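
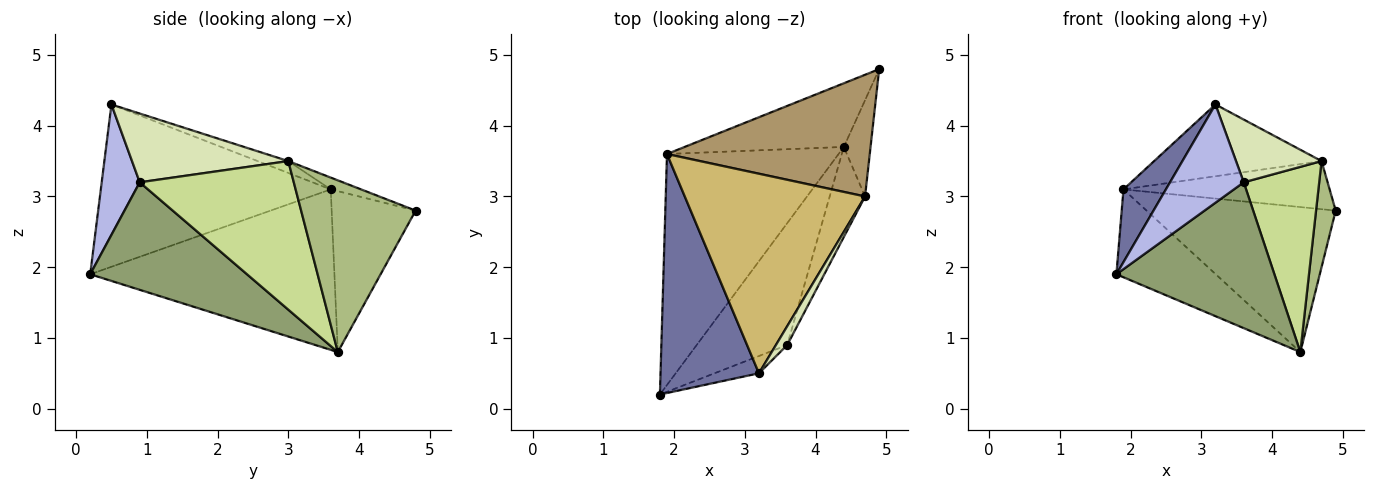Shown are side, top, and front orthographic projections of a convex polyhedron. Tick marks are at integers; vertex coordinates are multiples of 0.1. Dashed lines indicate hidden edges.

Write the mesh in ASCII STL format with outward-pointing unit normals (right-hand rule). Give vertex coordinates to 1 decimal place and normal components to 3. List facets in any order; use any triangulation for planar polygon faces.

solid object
 facet normal -0.845 -0.156 0.512
  outer loop
   vertex 1.9 3.6 3.1
   vertex 1.8 0.2 1.9
   vertex 3.2 0.5 4.3
  endloop
 endfacet
 facet normal -0.658 0.268 -0.704
  outer loop
   vertex 1.9 3.6 3.1
   vertex 4.4 3.7 0.8
   vertex 1.8 0.2 1.9
  endloop
 endfacet
 facet normal -0.377 0.848 -0.372
  outer loop
   vertex 1.9 3.6 3.1
   vertex 4.9 4.8 2.8
   vertex 4.4 3.7 0.8
  endloop
 endfacet
 facet normal 0.453 -0.878 -0.155
  outer loop
   vertex 3.6 0.9 3.2
   vertex 3.2 0.5 4.3
   vertex 1.8 0.2 1.9
  endloop
 endfacet
 facet normal 0.606 -0.610 -0.510
  outer loop
   vertex 3.6 0.9 3.2
   vertex 1.8 0.2 1.9
   vertex 4.4 3.7 0.8
  endloop
 endfacet
 facet normal 0.974 -0.167 -0.152
  outer loop
   vertex 4.7 3.0 3.5
   vertex 4.4 3.7 0.8
   vertex 4.9 4.8 2.8
  endloop
 endfacet
 facet normal 0.878 -0.430 -0.209
  outer loop
   vertex 4.7 3.0 3.5
   vertex 3.6 0.9 3.2
   vertex 4.4 3.7 0.8
  endloop
 endfacet
 facet normal 0.868 -0.475 0.143
  outer loop
   vertex 4.7 3.0 3.5
   vertex 3.2 0.5 4.3
   vertex 3.6 0.9 3.2
  endloop
 endfacet
 facet normal -0.054 0.367 0.929
  outer loop
   vertex 4.7 3.0 3.5
   vertex 4.9 4.8 2.8
   vertex 1.9 3.6 3.1
  endloop
 endfacet
 facet normal -0.062 0.338 0.939
  outer loop
   vertex 4.7 3.0 3.5
   vertex 1.9 3.6 3.1
   vertex 3.2 0.5 4.3
  endloop
 endfacet
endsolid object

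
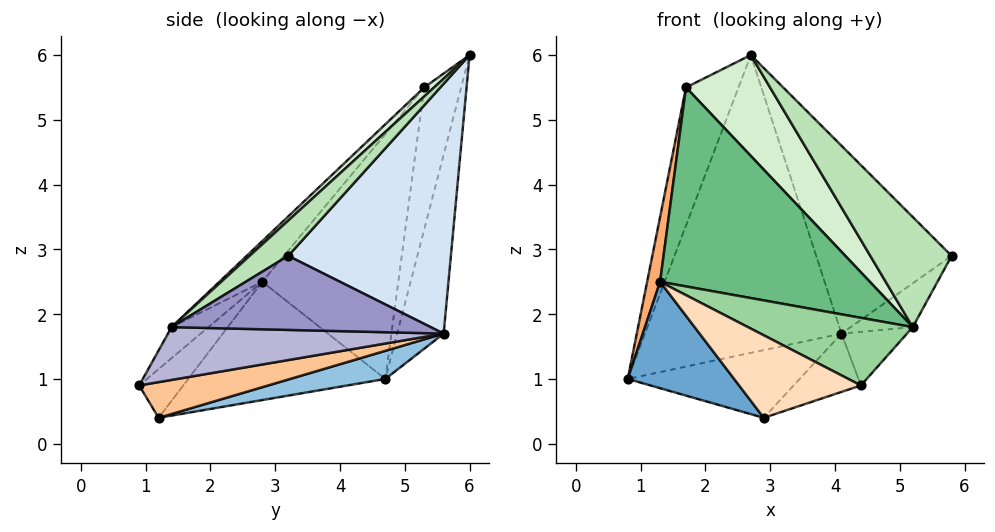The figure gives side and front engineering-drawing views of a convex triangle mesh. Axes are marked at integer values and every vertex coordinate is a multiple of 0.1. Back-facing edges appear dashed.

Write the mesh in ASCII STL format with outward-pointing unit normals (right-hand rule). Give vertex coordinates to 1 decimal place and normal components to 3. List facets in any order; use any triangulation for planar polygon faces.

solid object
 facet normal -0.841 -0.454 -0.295
  outer loop
   vertex 1.3 2.8 2.5
   vertex 0.8 4.7 1.0
   vertex 2.9 1.2 0.4
  endloop
 endfacet
 facet normal 0.136 0.246 -0.960
  outer loop
   vertex 4.1 5.6 1.7
   vertex 2.9 1.2 0.4
   vertex 0.8 4.7 1.0
  endloop
 endfacet
 facet normal -0.227 0.960 -0.163
  outer loop
   vertex 4.1 5.6 1.7
   vertex 0.8 4.7 1.0
   vertex 2.7 6.0 6.0
  endloop
 endfacet
 facet normal 0.755 0.628 0.187
  outer loop
   vertex 4.1 5.6 1.7
   vertex 2.7 6.0 6.0
   vertex 5.8 3.2 2.9
  endloop
 endfacet
 facet normal -0.575 0.818 0.006
  outer loop
   vertex 1.7 5.3 5.5
   vertex 2.7 6.0 6.0
   vertex 0.8 4.7 1.0
  endloop
 endfacet
 facet normal -0.974 -0.093 0.207
  outer loop
   vertex 1.7 5.3 5.5
   vertex 0.8 4.7 1.0
   vertex 1.3 2.8 2.5
  endloop
 endfacet
 facet normal 0.343 0.179 -0.922
  outer loop
   vertex 4.4 0.9 0.9
   vertex 2.9 1.2 0.4
   vertex 4.1 5.6 1.7
  endloop
 endfacet
 facet normal -0.310 -0.855 0.416
  outer loop
   vertex 4.4 0.9 0.9
   vertex 1.3 2.8 2.5
   vertex 2.9 1.2 0.4
  endloop
 endfacet
 facet normal -0.153 -0.749 0.645
  outer loop
   vertex 5.2 1.4 1.8
   vertex 1.7 5.3 5.5
   vertex 1.3 2.8 2.5
  endloop
 endfacet
 facet normal -0.176 -0.786 0.593
  outer loop
   vertex 5.2 1.4 1.8
   vertex 1.3 2.8 2.5
   vertex 4.4 0.9 0.9
  endloop
 endfacet
 facet normal 0.268 -0.566 0.780
  outer loop
   vertex 5.2 1.4 1.8
   vertex 5.8 3.2 2.9
   vertex 2.7 6.0 6.0
  endloop
 endfacet
 facet normal 0.076 -0.649 0.757
  outer loop
   vertex 5.2 1.4 1.8
   vertex 2.7 6.0 6.0
   vertex 1.7 5.3 5.5
  endloop
 endfacet
 facet normal 0.719 0.172 -0.674
  outer loop
   vertex 5.2 1.4 1.8
   vertex 4.1 5.6 1.7
   vertex 5.8 3.2 2.9
  endloop
 endfacet
 facet normal 0.690 0.164 -0.705
  outer loop
   vertex 5.2 1.4 1.8
   vertex 4.4 0.9 0.9
   vertex 4.1 5.6 1.7
  endloop
 endfacet
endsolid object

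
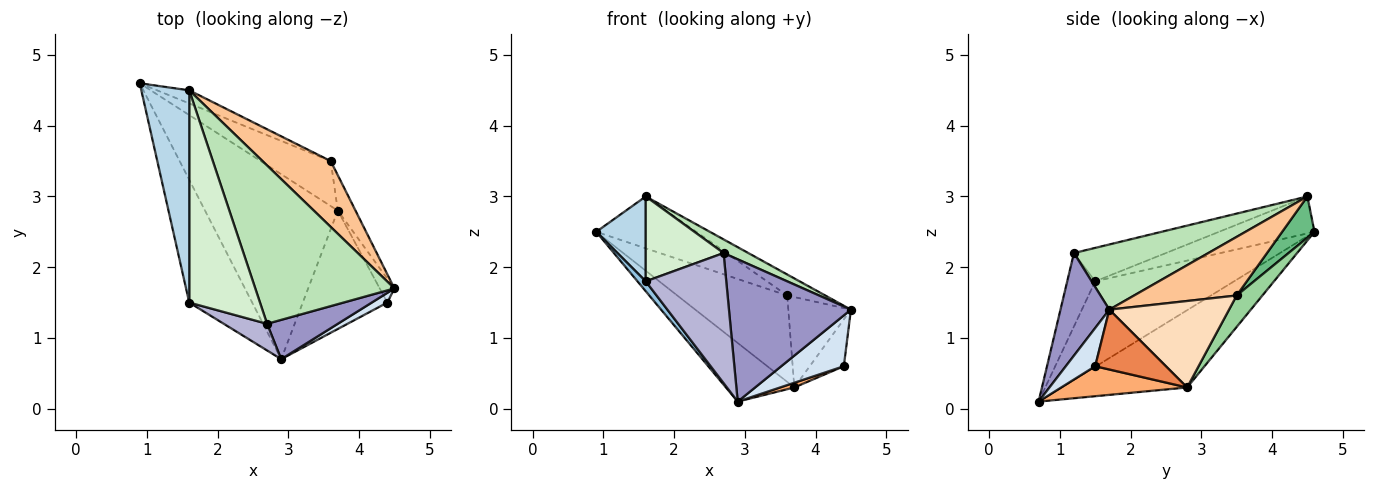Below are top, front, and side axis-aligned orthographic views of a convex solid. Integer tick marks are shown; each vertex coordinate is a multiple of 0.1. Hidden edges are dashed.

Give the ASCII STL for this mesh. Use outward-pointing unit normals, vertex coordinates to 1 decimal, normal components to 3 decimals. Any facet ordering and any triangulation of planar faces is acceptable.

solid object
 facet normal -0.485 0.264 -0.834
  outer loop
   vertex 3.7 2.8 0.3
   vertex 2.9 0.7 0.1
   vertex 0.9 4.6 2.5
  endloop
 endfacet
 facet normal -0.804 -0.048 -0.592
  outer loop
   vertex 1.6 1.5 1.8
   vertex 0.9 4.6 2.5
   vertex 2.9 0.7 0.1
  endloop
 endfacet
 facet normal -0.582 -0.302 0.755
  outer loop
   vertex 1.6 1.5 1.8
   vertex 1.6 4.5 3.0
   vertex 0.9 4.6 2.5
  endloop
 endfacet
 facet normal 0.419 -0.892 0.171
  outer loop
   vertex 4.4 1.5 0.6
   vertex 4.5 1.7 1.4
   vertex 2.9 0.7 0.1
  endloop
 endfacet
 facet normal 0.880 0.424 -0.216
  outer loop
   vertex 4.4 1.5 0.6
   vertex 3.7 2.8 0.3
   vertex 4.5 1.7 1.4
  endloop
 endfacet
 facet normal 0.334 -0.038 -0.942
  outer loop
   vertex 4.4 1.5 0.6
   vertex 2.9 0.7 0.1
   vertex 3.7 2.8 0.3
  endloop
 endfacet
 facet normal 0.633 0.235 0.737
  outer loop
   vertex 3.6 3.5 1.6
   vertex 1.6 4.5 3.0
   vertex 4.5 1.7 1.4
  endloop
 endfacet
 facet normal 0.872 0.456 -0.178
  outer loop
   vertex 3.6 3.5 1.6
   vertex 4.5 1.7 1.4
   vertex 3.7 2.8 0.3
  endloop
 endfacet
 facet normal 0.299 0.925 -0.234
  outer loop
   vertex 3.6 3.5 1.6
   vertex 0.9 4.6 2.5
   vertex 1.6 4.5 3.0
  endloop
 endfacet
 facet normal 0.203 0.869 -0.452
  outer loop
   vertex 3.6 3.5 1.6
   vertex 3.7 2.8 0.3
   vertex 0.9 4.6 2.5
  endloop
 endfacet
 facet normal 0.423 -0.078 0.903
  outer loop
   vertex 2.7 1.2 2.2
   vertex 4.5 1.7 1.4
   vertex 1.6 4.5 3.0
  endloop
 endfacet
 facet normal -0.402 -0.340 0.850
  outer loop
   vertex 2.7 1.2 2.2
   vertex 1.6 4.5 3.0
   vertex 1.6 1.5 1.8
  endloop
 endfacet
 facet normal 0.360 -0.899 0.248
  outer loop
   vertex 2.7 1.2 2.2
   vertex 2.9 0.7 0.1
   vertex 4.5 1.7 1.4
  endloop
 endfacet
 facet normal -0.322 -0.927 0.190
  outer loop
   vertex 2.7 1.2 2.2
   vertex 1.6 1.5 1.8
   vertex 2.9 0.7 0.1
  endloop
 endfacet
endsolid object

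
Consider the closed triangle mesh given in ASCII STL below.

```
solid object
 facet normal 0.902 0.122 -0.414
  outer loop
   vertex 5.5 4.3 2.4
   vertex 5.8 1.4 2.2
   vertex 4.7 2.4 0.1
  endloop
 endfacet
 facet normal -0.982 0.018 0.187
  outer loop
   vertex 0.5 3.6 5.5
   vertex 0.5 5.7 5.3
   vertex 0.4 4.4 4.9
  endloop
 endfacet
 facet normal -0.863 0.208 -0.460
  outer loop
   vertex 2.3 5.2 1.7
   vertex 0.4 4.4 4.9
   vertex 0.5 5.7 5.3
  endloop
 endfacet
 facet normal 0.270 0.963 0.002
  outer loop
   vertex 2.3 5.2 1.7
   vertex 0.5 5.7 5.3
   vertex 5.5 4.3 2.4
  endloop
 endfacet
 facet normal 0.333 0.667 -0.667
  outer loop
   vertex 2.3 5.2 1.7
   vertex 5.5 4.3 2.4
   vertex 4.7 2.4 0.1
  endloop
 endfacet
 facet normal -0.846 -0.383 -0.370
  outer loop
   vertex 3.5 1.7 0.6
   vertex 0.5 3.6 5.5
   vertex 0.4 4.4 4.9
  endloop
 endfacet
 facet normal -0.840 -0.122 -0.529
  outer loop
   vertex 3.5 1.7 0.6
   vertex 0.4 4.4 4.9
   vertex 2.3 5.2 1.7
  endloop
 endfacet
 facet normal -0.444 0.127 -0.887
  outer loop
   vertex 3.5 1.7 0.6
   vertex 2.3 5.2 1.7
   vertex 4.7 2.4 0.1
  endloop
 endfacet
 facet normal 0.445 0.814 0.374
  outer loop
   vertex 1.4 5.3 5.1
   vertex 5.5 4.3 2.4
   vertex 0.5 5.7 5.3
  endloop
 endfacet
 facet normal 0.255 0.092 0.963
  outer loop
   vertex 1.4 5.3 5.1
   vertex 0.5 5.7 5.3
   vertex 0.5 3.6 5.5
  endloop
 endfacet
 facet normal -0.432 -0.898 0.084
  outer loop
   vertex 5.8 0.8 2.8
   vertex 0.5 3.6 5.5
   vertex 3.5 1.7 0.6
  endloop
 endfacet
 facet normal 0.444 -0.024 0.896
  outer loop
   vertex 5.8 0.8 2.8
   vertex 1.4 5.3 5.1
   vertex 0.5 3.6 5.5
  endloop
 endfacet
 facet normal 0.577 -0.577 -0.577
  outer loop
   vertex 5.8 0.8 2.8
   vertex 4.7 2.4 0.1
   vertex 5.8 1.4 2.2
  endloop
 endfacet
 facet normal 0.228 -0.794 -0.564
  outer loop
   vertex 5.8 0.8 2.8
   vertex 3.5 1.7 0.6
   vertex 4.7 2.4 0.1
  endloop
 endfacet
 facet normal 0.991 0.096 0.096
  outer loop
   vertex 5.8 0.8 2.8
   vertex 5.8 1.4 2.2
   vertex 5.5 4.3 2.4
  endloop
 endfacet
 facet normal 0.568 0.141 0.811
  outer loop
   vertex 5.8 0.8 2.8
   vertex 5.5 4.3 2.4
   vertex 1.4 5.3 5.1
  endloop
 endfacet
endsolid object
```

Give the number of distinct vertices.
10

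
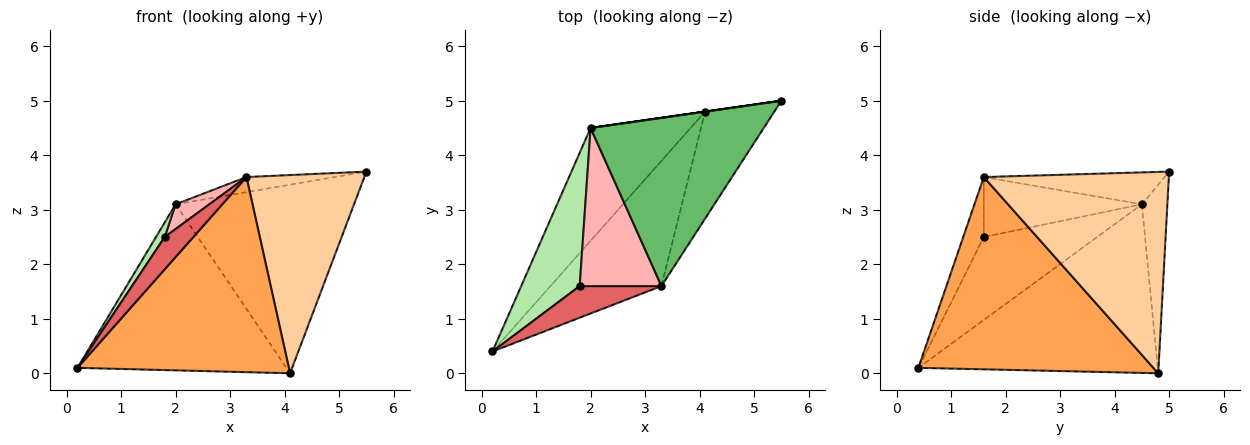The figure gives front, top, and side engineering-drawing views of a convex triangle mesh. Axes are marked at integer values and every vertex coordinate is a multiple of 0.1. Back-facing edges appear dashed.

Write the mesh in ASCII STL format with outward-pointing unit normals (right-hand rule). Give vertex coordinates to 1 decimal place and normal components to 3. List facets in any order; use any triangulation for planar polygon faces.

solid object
 facet normal -0.688 0.600 -0.408
  outer loop
   vertex 2.0 4.5 3.1
   vertex 4.1 4.8 0.0
   vertex 0.2 0.4 0.1
  endloop
 endfacet
 facet normal -0.141 0.990 0.000
  outer loop
   vertex 2.0 4.5 3.1
   vertex 5.5 5.0 3.7
   vertex 4.1 4.8 0.0
  endloop
 endfacet
 facet normal 0.683 -0.615 -0.394
  outer loop
   vertex 3.3 1.6 3.6
   vertex 0.2 0.4 0.1
   vertex 4.1 4.8 0.0
  endloop
 endfacet
 facet normal 0.810 -0.516 -0.279
  outer loop
   vertex 3.3 1.6 3.6
   vertex 4.1 4.8 0.0
   vertex 5.5 5.0 3.7
  endloop
 endfacet
 facet normal -0.181 0.088 0.980
  outer loop
   vertex 3.3 1.6 3.6
   vertex 5.5 5.0 3.7
   vertex 2.0 4.5 3.1
  endloop
 endfacet
 facet normal -0.816 -0.063 0.575
  outer loop
   vertex 1.8 1.6 2.5
   vertex 2.0 4.5 3.1
   vertex 0.2 0.4 0.1
  endloop
 endfacet
 facet normal -0.456 -0.636 0.622
  outer loop
   vertex 1.8 1.6 2.5
   vertex 0.2 0.4 0.1
   vertex 3.3 1.6 3.6
  endloop
 endfacet
 facet normal -0.587 -0.125 0.800
  outer loop
   vertex 1.8 1.6 2.5
   vertex 3.3 1.6 3.6
   vertex 2.0 4.5 3.1
  endloop
 endfacet
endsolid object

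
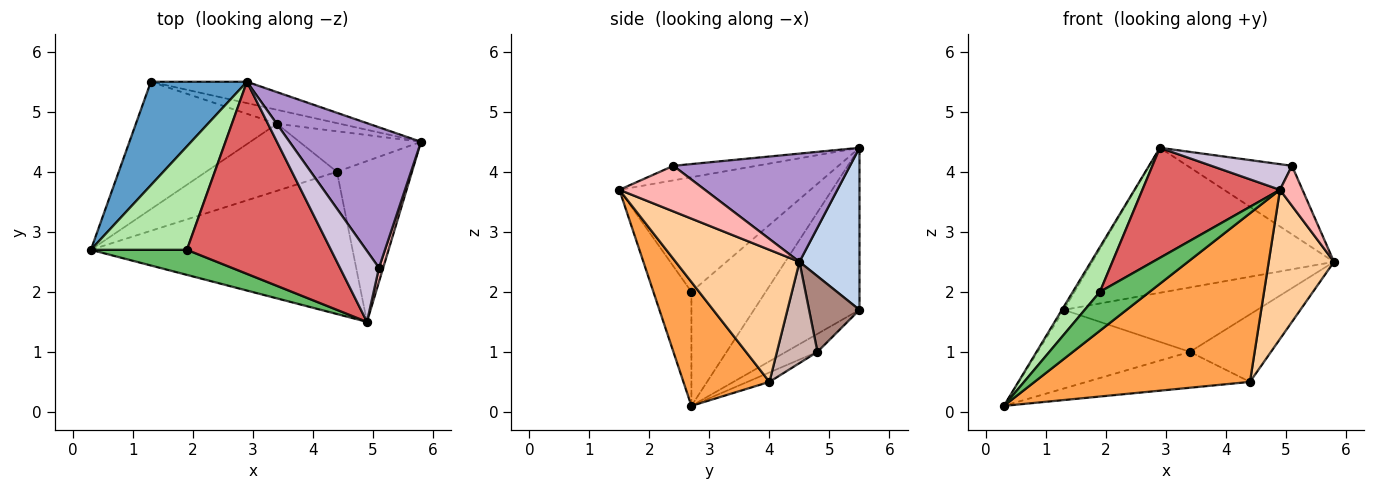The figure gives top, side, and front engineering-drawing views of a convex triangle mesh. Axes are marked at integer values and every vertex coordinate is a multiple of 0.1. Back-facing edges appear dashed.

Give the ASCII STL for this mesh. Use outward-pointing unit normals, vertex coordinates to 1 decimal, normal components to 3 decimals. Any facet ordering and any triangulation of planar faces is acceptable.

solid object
 facet normal -0.860 0.016 0.510
  outer loop
   vertex 1.3 5.5 1.7
   vertex 0.3 2.7 0.1
   vertex 2.9 5.5 4.4
  endloop
 endfacet
 facet normal 0.239 0.961 -0.141
  outer loop
   vertex 1.3 5.5 1.7
   vertex 2.9 5.5 4.4
   vertex 5.8 4.5 2.5
  endloop
 endfacet
 facet normal 0.292 -0.731 -0.617
  outer loop
   vertex 4.4 4.0 0.5
   vertex 4.9 1.5 3.7
   vertex 0.3 2.7 0.1
  endloop
 endfacet
 facet normal 0.790 -0.417 -0.449
  outer loop
   vertex 4.4 4.0 0.5
   vertex 5.8 4.5 2.5
   vertex 4.9 1.5 3.7
  endloop
 endfacet
 facet normal -0.541 -0.707 0.456
  outer loop
   vertex 1.9 2.7 2.0
   vertex 0.3 2.7 0.1
   vertex 4.9 1.5 3.7
  endloop
 endfacet
 facet normal -0.737 -0.269 0.620
  outer loop
   vertex 1.9 2.7 2.0
   vertex 2.9 5.5 4.4
   vertex 0.3 2.7 0.1
  endloop
 endfacet
 facet normal -0.568 -0.409 0.714
  outer loop
   vertex 1.9 2.7 2.0
   vertex 4.9 1.5 3.7
   vertex 2.9 5.5 4.4
  endloop
 endfacet
 facet normal 0.963 -0.253 0.089
  outer loop
   vertex 5.1 2.4 4.1
   vertex 4.9 1.5 3.7
   vertex 5.8 4.5 2.5
  endloop
 endfacet
 facet normal 0.595 0.352 0.723
  outer loop
   vertex 5.1 2.4 4.1
   vertex 5.8 4.5 2.5
   vertex 2.9 5.5 4.4
  endloop
 endfacet
 facet normal -0.331 -0.321 0.887
  outer loop
   vertex 5.1 2.4 4.1
   vertex 2.9 5.5 4.4
   vertex 4.9 1.5 3.7
  endloop
 endfacet
 facet normal 0.247 0.947 -0.206
  outer loop
   vertex 3.4 4.8 1.0
   vertex 1.3 5.5 1.7
   vertex 5.8 4.5 2.5
  endloop
 endfacet
 facet normal 0.394 0.788 -0.473
  outer loop
   vertex 3.4 4.8 1.0
   vertex 5.8 4.5 2.5
   vertex 4.4 4.0 0.5
  endloop
 endfacet
 facet normal -0.108 0.522 -0.846
  outer loop
   vertex 3.4 4.8 1.0
   vertex 0.3 2.7 0.1
   vertex 1.3 5.5 1.7
  endloop
 endfacet
 facet normal -0.063 0.471 -0.880
  outer loop
   vertex 3.4 4.8 1.0
   vertex 4.4 4.0 0.5
   vertex 0.3 2.7 0.1
  endloop
 endfacet
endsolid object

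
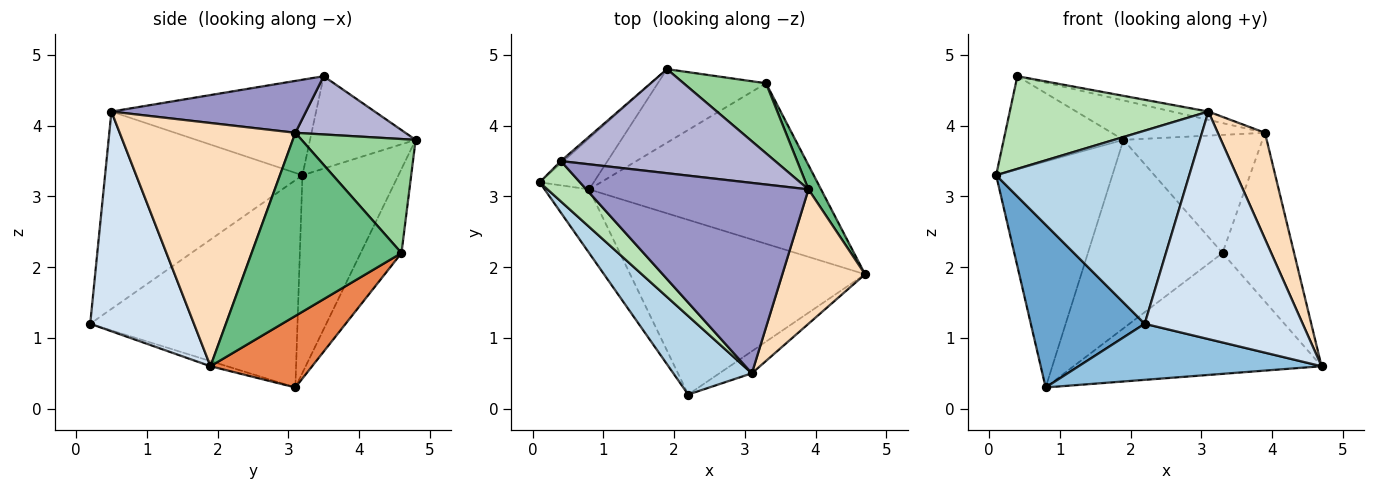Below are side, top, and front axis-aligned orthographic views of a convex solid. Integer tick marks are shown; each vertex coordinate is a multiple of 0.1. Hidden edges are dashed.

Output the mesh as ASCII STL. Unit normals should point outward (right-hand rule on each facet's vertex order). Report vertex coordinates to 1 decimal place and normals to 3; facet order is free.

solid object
 facet normal -0.861 -0.473 -0.185
  outer loop
   vertex 0.8 3.1 0.3
   vertex 2.2 0.2 1.2
   vertex 0.1 3.2 3.3
  endloop
 endfacet
 facet normal -0.021 -0.305 -0.952
  outer loop
   vertex 0.8 3.1 0.3
   vertex 4.7 1.9 0.6
   vertex 2.2 0.2 1.2
  endloop
 endfacet
 facet normal -0.687 -0.673 0.274
  outer loop
   vertex 3.1 0.5 4.2
   vertex 0.1 3.2 3.3
   vertex 2.2 0.2 1.2
  endloop
 endfacet
 facet normal 0.547 -0.833 -0.081
  outer loop
   vertex 3.1 0.5 4.2
   vertex 2.2 0.2 1.2
   vertex 4.7 1.9 0.6
  endloop
 endfacet
 facet normal 0.239 0.584 -0.776
  outer loop
   vertex 3.3 4.6 2.2
   vertex 4.7 1.9 0.6
   vertex 0.8 3.1 0.3
  endloop
 endfacet
 facet normal -0.627 0.760 -0.172
  outer loop
   vertex 1.9 4.8 3.8
   vertex 0.8 3.1 0.3
   vertex 0.1 3.2 3.3
  endloop
 endfacet
 facet normal -0.272 0.896 -0.350
  outer loop
   vertex 1.9 4.8 3.8
   vertex 3.3 4.6 2.2
   vertex 0.8 3.1 0.3
  endloop
 endfacet
 facet normal 0.918 -0.246 0.312
  outer loop
   vertex 3.9 3.1 3.9
   vertex 3.1 0.5 4.2
   vertex 4.7 1.9 0.6
  endloop
 endfacet
 facet normal 0.901 0.430 0.062
  outer loop
   vertex 3.9 3.1 3.9
   vertex 4.7 1.9 0.6
   vertex 3.3 4.6 2.2
  endloop
 endfacet
 facet normal 0.577 0.703 0.417
  outer loop
   vertex 3.9 3.1 3.9
   vertex 3.3 4.6 2.2
   vertex 1.9 4.8 3.8
  endloop
 endfacet
 facet normal -0.687 -0.666 0.290
  outer loop
   vertex 0.4 3.5 4.7
   vertex 0.1 3.2 3.3
   vertex 3.1 0.5 4.2
  endloop
 endfacet
 facet normal -0.661 0.750 -0.019
  outer loop
   vertex 0.4 3.5 4.7
   vertex 1.9 4.8 3.8
   vertex 0.1 3.2 3.3
  endloop
 endfacet
 facet normal 0.227 0.042 0.973
  outer loop
   vertex 0.4 3.5 4.7
   vertex 3.1 0.5 4.2
   vertex 3.9 3.1 3.9
  endloop
 endfacet
 facet normal 0.246 0.343 0.906
  outer loop
   vertex 0.4 3.5 4.7
   vertex 3.9 3.1 3.9
   vertex 1.9 4.8 3.8
  endloop
 endfacet
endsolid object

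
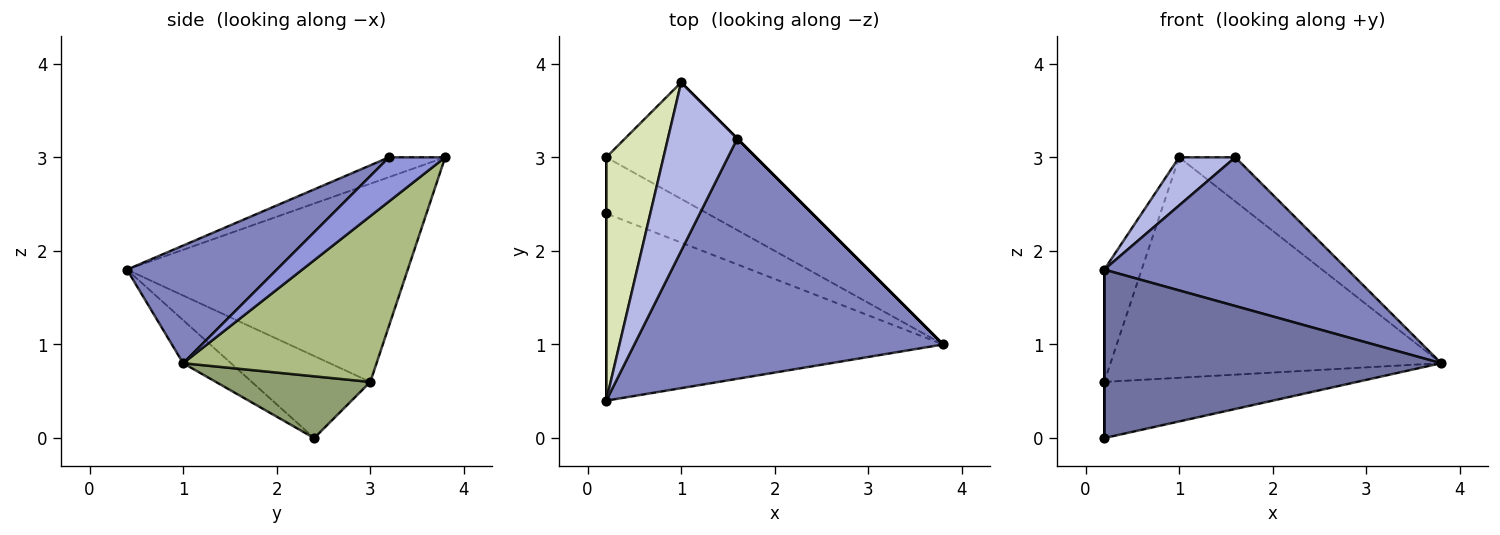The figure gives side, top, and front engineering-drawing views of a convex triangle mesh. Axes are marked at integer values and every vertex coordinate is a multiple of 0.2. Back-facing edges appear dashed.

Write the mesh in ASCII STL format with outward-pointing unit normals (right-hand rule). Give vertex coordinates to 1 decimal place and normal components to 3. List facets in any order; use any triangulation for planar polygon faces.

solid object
 facet normal -0.095 -0.666 -0.740
  outer loop
   vertex 0.2 0.4 1.8
   vertex 0.2 2.4 0.0
   vertex 3.8 1.0 0.8
  endloop
 endfacet
 facet normal 0.308 -0.501 0.809
  outer loop
   vertex 1.6 3.2 3.0
   vertex 0.2 0.4 1.8
   vertex 3.8 1.0 0.8
  endloop
 endfacet
 facet normal 0.707 0.707 0.000
  outer loop
   vertex 1.6 3.2 3.0
   vertex 3.8 1.0 0.8
   vertex 1.0 3.8 3.0
  endloop
 endfacet
 facet normal -0.265 -0.265 0.927
  outer loop
   vertex 1.6 3.2 3.0
   vertex 1.0 3.8 3.0
   vertex 0.2 0.4 1.8
  endloop
 endfacet
 facet normal 0.397 0.649 -0.649
  outer loop
   vertex 0.2 3.0 0.6
   vertex 3.8 1.0 0.8
   vertex 0.2 2.4 0.0
  endloop
 endfacet
 facet normal 0.459 0.785 -0.415
  outer loop
   vertex 0.2 3.0 0.6
   vertex 1.0 3.8 3.0
   vertex 3.8 1.0 0.8
  endloop
 endfacet
 facet normal -1.000 0.000 0.000
  outer loop
   vertex 0.2 3.0 0.6
   vertex 0.2 2.4 0.0
   vertex 0.2 0.4 1.8
  endloop
 endfacet
 facet normal -0.953 0.127 0.275
  outer loop
   vertex 0.2 3.0 0.6
   vertex 0.2 0.4 1.8
   vertex 1.0 3.8 3.0
  endloop
 endfacet
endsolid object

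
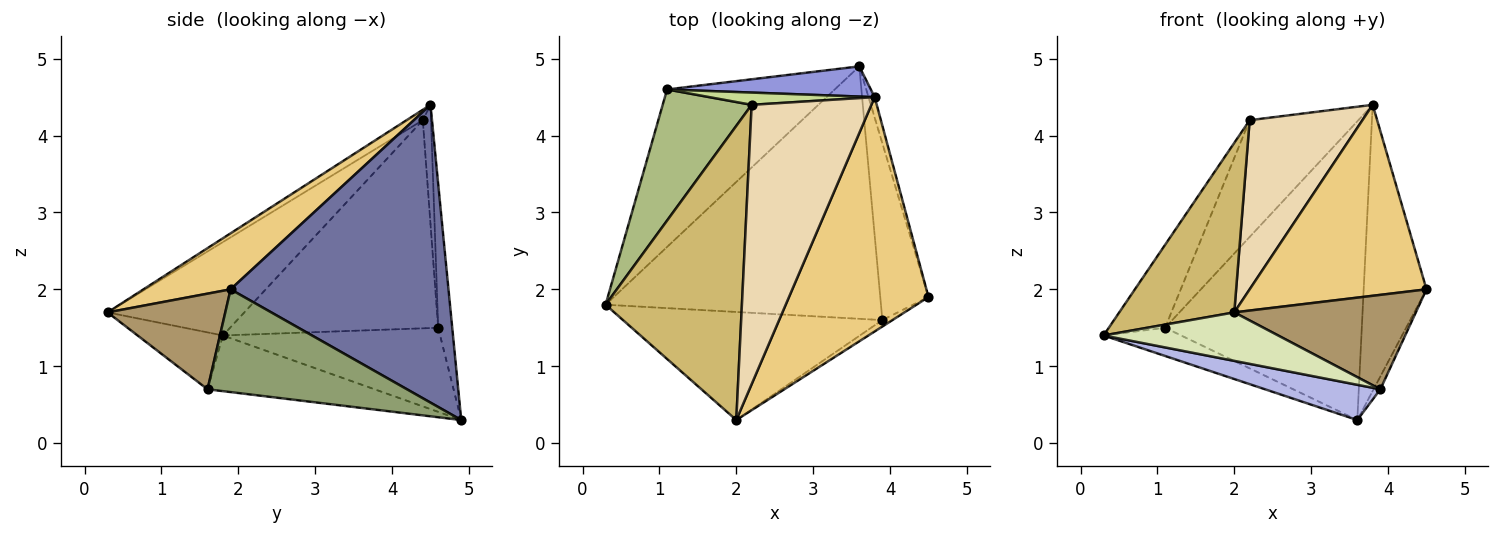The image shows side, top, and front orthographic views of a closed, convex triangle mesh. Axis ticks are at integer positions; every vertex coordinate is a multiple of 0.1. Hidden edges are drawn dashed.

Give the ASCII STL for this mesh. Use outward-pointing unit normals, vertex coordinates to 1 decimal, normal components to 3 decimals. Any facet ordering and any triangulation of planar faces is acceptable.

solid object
 facet normal 0.961 0.277 -0.020
  outer loop
   vertex 3.8 4.5 4.4
   vertex 4.5 1.9 2.0
   vertex 3.6 4.9 0.3
  endloop
 endfacet
 facet normal -0.443 0.158 -0.883
  outer loop
   vertex 1.1 4.6 1.5
   vertex 3.6 4.9 0.3
   vertex 0.3 1.8 1.4
  endloop
 endfacet
 facet normal -0.071 0.992 0.100
  outer loop
   vertex 1.1 4.6 1.5
   vertex 3.8 4.5 4.4
   vertex 3.6 4.9 0.3
  endloop
 endfacet
 facet normal -0.196 -0.136 -0.971
  outer loop
   vertex 3.9 1.6 0.7
   vertex 0.3 1.8 1.4
   vertex 3.6 4.9 0.3
  endloop
 endfacet
 facet normal 0.905 0.031 -0.425
  outer loop
   vertex 3.9 1.6 0.7
   vertex 3.6 4.9 0.3
   vertex 4.5 1.9 2.0
  endloop
 endfacet
 facet normal -0.892 0.241 0.381
  outer loop
   vertex 2.2 4.4 4.2
   vertex 1.1 4.6 1.5
   vertex 0.3 1.8 1.4
  endloop
 endfacet
 facet normal -0.075 0.992 0.104
  outer loop
   vertex 2.2 4.4 4.2
   vertex 3.8 4.5 4.4
   vertex 1.1 4.6 1.5
  endloop
 endfacet
 facet normal -0.196 -0.401 -0.895
  outer loop
   vertex 2.0 0.3 1.7
   vertex 0.3 1.8 1.4
   vertex 3.9 1.6 0.7
  endloop
 endfacet
 facet normal 0.543 -0.838 -0.057
  outer loop
   vertex 2.0 0.3 1.7
   vertex 3.9 1.6 0.7
   vertex 4.5 1.9 2.0
  endloop
 endfacet
 facet normal -0.510 -0.429 0.745
  outer loop
   vertex 2.0 0.3 1.7
   vertex 2.2 4.4 4.2
   vertex 0.3 1.8 1.4
  endloop
 endfacet
 facet normal 0.297 -0.603 0.740
  outer loop
   vertex 2.0 0.3 1.7
   vertex 4.5 1.9 2.0
   vertex 3.8 4.5 4.4
  endloop
 endfacet
 facet normal -0.074 -0.517 0.853
  outer loop
   vertex 2.0 0.3 1.7
   vertex 3.8 4.5 4.4
   vertex 2.2 4.4 4.2
  endloop
 endfacet
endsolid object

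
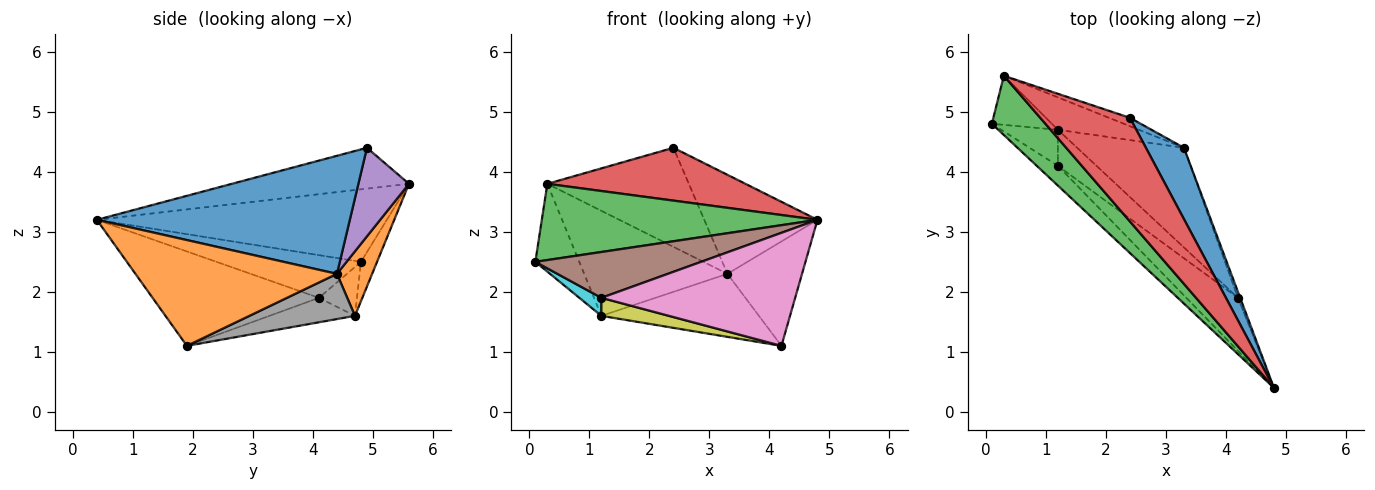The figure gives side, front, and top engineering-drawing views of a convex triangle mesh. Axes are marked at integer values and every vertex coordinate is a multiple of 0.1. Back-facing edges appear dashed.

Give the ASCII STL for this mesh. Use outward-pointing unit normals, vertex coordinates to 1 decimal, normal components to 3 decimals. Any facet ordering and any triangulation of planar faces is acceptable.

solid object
 facet normal 0.876 0.392 0.282
  outer loop
   vertex 3.3 4.4 2.3
   vertex 2.4 4.9 4.4
   vertex 4.8 0.4 3.2
  endloop
 endfacet
 facet normal 0.938 0.347 -0.020
  outer loop
   vertex 3.3 4.4 2.3
   vertex 4.8 0.4 3.2
   vertex 4.2 1.9 1.1
  endloop
 endfacet
 facet normal -0.639 -0.607 0.472
  outer loop
   vertex 0.3 5.6 3.8
   vertex 0.1 4.8 2.5
   vertex 4.8 0.4 3.2
  endloop
 endfacet
 facet normal -0.376 -0.421 0.826
  outer loop
   vertex 0.3 5.6 3.8
   vertex 4.8 0.4 3.2
   vertex 2.4 4.9 4.4
  endloop
 endfacet
 facet normal 0.336 0.939 -0.080
  outer loop
   vertex 0.3 5.6 3.8
   vertex 2.4 4.9 4.4
   vertex 3.3 4.4 2.3
  endloop
 endfacet
 facet normal -0.625 -0.717 -0.309
  outer loop
   vertex 1.2 4.1 1.9
   vertex 4.8 0.4 3.2
   vertex 0.1 4.8 2.5
  endloop
 endfacet
 facet normal -0.614 -0.715 -0.335
  outer loop
   vertex 1.2 4.1 1.9
   vertex 4.2 1.9 1.1
   vertex 4.8 0.4 3.2
  endloop
 endfacet
 facet normal 0.337 0.503 -0.796
  outer loop
   vertex 1.2 4.7 1.6
   vertex 3.3 4.4 2.3
   vertex 4.2 1.9 1.1
  endloop
 endfacet
 facet normal -0.493 -0.389 -0.778
  outer loop
   vertex 1.2 4.7 1.6
   vertex 4.2 1.9 1.1
   vertex 1.2 4.1 1.9
  endloop
 endfacet
 facet normal -0.611 -0.354 -0.708
  outer loop
   vertex 1.2 4.7 1.6
   vertex 1.2 4.1 1.9
   vertex 0.1 4.8 2.5
  endloop
 endfacet
 facet normal -0.305 0.831 -0.465
  outer loop
   vertex 1.2 4.7 1.6
   vertex 0.1 4.8 2.5
   vertex 0.3 5.6 3.8
  endloop
 endfacet
 facet normal 0.229 0.930 -0.287
  outer loop
   vertex 1.2 4.7 1.6
   vertex 0.3 5.6 3.8
   vertex 3.3 4.4 2.3
  endloop
 endfacet
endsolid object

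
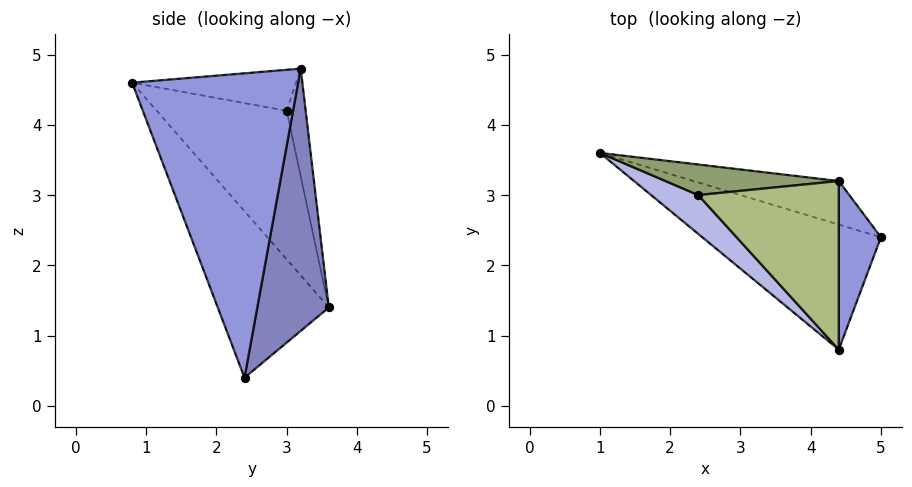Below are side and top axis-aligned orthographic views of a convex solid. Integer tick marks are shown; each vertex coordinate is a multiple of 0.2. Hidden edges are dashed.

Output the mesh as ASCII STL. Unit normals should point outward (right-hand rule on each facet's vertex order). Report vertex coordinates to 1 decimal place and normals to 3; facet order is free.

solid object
 facet normal -0.351 -0.857 -0.377
  outer loop
   vertex 4.4 0.8 4.6
   vertex 1.0 3.6 1.4
   vertex 5.0 2.4 0.4
  endloop
 endfacet
 facet normal 0.252 0.958 -0.140
  outer loop
   vertex 4.4 3.2 4.8
   vertex 5.0 2.4 0.4
   vertex 1.0 3.6 1.4
  endloop
 endfacet
 facet normal 0.990 -0.011 0.137
  outer loop
   vertex 4.4 3.2 4.8
   vertex 4.4 0.8 4.6
   vertex 5.0 2.4 0.4
  endloop
 endfacet
 facet normal -0.740 -0.630 0.235
  outer loop
   vertex 2.4 3.0 4.2
   vertex 1.0 3.6 1.4
   vertex 4.4 0.8 4.6
  endloop
 endfacet
 facet normal -0.181 0.939 0.292
  outer loop
   vertex 2.4 3.0 4.2
   vertex 4.4 3.2 4.8
   vertex 1.0 3.6 1.4
  endloop
 endfacet
 facet normal -0.279 -0.080 0.957
  outer loop
   vertex 2.4 3.0 4.2
   vertex 4.4 0.8 4.6
   vertex 4.4 3.2 4.8
  endloop
 endfacet
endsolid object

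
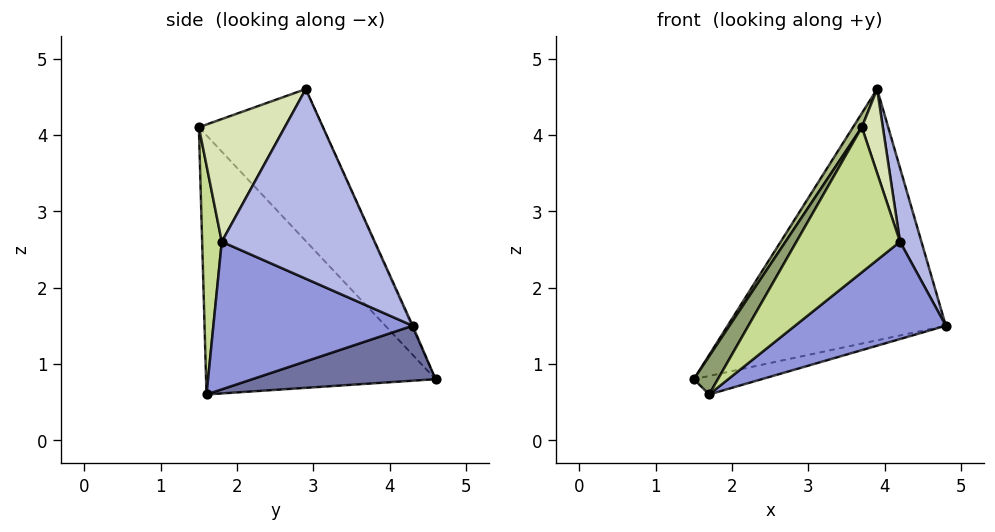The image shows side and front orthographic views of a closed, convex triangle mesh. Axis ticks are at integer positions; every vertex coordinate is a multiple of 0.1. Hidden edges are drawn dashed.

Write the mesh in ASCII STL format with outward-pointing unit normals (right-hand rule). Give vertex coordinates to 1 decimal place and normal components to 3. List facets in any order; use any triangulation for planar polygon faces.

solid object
 facet normal 0.214 0.079 -0.974
  outer loop
   vertex 1.7 1.6 0.6
   vertex 1.5 4.6 0.8
   vertex 4.8 4.3 1.5
  endloop
 endfacet
 facet normal -0.004 0.912 0.411
  outer loop
   vertex 3.9 2.9 4.6
   vertex 4.8 4.3 1.5
   vertex 1.5 4.6 0.8
  endloop
 endfacet
 facet normal 0.582 -0.440 -0.684
  outer loop
   vertex 4.2 1.8 2.6
   vertex 1.7 1.6 0.6
   vertex 4.8 4.3 1.5
  endloop
 endfacet
 facet normal 0.966 -0.135 0.219
  outer loop
   vertex 4.2 1.8 2.6
   vertex 4.8 4.3 1.5
   vertex 3.9 2.9 4.6
  endloop
 endfacet
 facet normal -0.866 -0.091 0.492
  outer loop
   vertex 3.7 1.5 4.1
   vertex 1.5 4.6 0.8
   vertex 1.7 1.6 0.6
  endloop
 endfacet
 facet normal -0.856 -0.061 0.513
  outer loop
   vertex 3.7 1.5 4.1
   vertex 3.9 2.9 4.6
   vertex 1.5 4.6 0.8
  endloop
 endfacet
 facet normal 0.185 -0.974 -0.133
  outer loop
   vertex 3.7 1.5 4.1
   vertex 1.7 1.6 0.6
   vertex 4.2 1.8 2.6
  endloop
 endfacet
 facet normal 0.936 -0.229 0.266
  outer loop
   vertex 3.7 1.5 4.1
   vertex 4.2 1.8 2.6
   vertex 3.9 2.9 4.6
  endloop
 endfacet
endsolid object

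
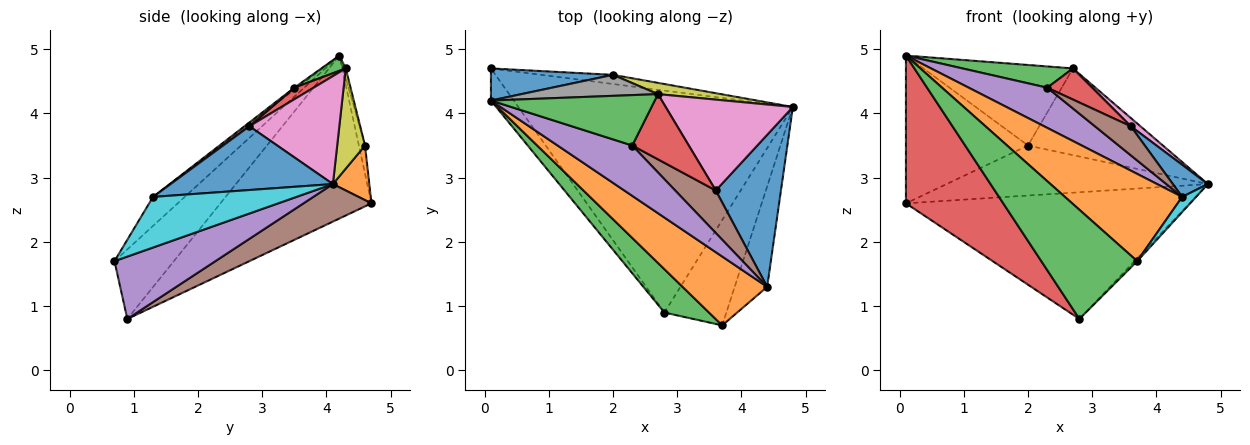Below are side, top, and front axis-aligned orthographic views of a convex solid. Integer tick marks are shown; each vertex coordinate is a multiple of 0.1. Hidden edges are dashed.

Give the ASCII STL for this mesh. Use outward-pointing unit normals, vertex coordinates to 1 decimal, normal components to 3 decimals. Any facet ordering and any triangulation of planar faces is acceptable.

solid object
 facet normal -0.049 0.976 0.212
  outer loop
   vertex 2.0 4.6 3.5
   vertex 0.1 4.7 2.6
   vertex 0.1 4.2 4.9
  endloop
 endfacet
 facet normal 0.136 0.975 -0.178
  outer loop
   vertex 2.0 4.6 3.5
   vertex 4.8 4.1 2.9
   vertex 0.1 4.7 2.6
  endloop
 endfacet
 facet normal -0.499 -0.806 0.320
  outer loop
   vertex 2.8 0.9 0.8
   vertex 3.7 0.7 1.7
   vertex 0.1 4.2 4.9
  endloop
 endfacet
 facet normal -0.835 -0.538 -0.117
  outer loop
   vertex 2.8 0.9 0.8
   vertex 0.1 4.2 4.9
   vertex 0.1 4.7 2.6
  endloop
 endfacet
 facet normal 0.709 0.019 -0.705
  outer loop
   vertex 2.8 0.9 0.8
   vertex 4.8 4.1 2.9
   vertex 3.7 0.7 1.7
  endloop
 endfacet
 facet normal 0.118 0.492 -0.862
  outer loop
   vertex 2.8 0.9 0.8
   vertex 0.1 4.7 2.6
   vertex 4.8 4.1 2.9
  endloop
 endfacet
 facet normal 0.645 -0.069 0.761
  outer loop
   vertex 2.7 4.3 4.7
   vertex 3.6 2.8 3.8
   vertex 4.8 4.1 2.9
  endloop
 endfacet
 facet normal -0.018 0.967 0.252
  outer loop
   vertex 2.7 4.3 4.7
   vertex 2.0 4.6 3.5
   vertex 0.1 4.2 4.9
  endloop
 endfacet
 facet normal 0.200 0.972 0.126
  outer loop
   vertex 2.7 4.3 4.7
   vertex 4.8 4.1 2.9
   vertex 2.0 4.6 3.5
  endloop
 endfacet
 facet normal 0.839 -0.081 -0.538
  outer loop
   vertex 4.4 1.3 2.7
   vertex 3.7 0.7 1.7
   vertex 4.8 4.1 2.9
  endloop
 endfacet
 facet normal 0.692 -0.149 0.707
  outer loop
   vertex 4.4 1.3 2.7
   vertex 4.8 4.1 2.9
   vertex 3.6 2.8 3.8
  endloop
 endfacet
 facet normal -0.208 -0.768 0.606
  outer loop
   vertex 4.4 1.3 2.7
   vertex 0.1 4.2 4.9
   vertex 3.7 0.7 1.7
  endloop
 endfacet
 facet normal 0.086 -0.387 0.918
  outer loop
   vertex 2.3 3.5 4.4
   vertex 2.7 4.3 4.7
   vertex 0.1 4.2 4.9
  endloop
 endfacet
 facet normal 0.182 -0.424 0.887
  outer loop
   vertex 2.3 3.5 4.4
   vertex 3.6 2.8 3.8
   vertex 2.7 4.3 4.7
  endloop
 endfacet
 facet normal -0.021 -0.624 0.781
  outer loop
   vertex 2.3 3.5 4.4
   vertex 0.1 4.2 4.9
   vertex 4.4 1.3 2.7
  endloop
 endfacet
 facet normal 0.077 -0.563 0.823
  outer loop
   vertex 2.3 3.5 4.4
   vertex 4.4 1.3 2.7
   vertex 3.6 2.8 3.8
  endloop
 endfacet
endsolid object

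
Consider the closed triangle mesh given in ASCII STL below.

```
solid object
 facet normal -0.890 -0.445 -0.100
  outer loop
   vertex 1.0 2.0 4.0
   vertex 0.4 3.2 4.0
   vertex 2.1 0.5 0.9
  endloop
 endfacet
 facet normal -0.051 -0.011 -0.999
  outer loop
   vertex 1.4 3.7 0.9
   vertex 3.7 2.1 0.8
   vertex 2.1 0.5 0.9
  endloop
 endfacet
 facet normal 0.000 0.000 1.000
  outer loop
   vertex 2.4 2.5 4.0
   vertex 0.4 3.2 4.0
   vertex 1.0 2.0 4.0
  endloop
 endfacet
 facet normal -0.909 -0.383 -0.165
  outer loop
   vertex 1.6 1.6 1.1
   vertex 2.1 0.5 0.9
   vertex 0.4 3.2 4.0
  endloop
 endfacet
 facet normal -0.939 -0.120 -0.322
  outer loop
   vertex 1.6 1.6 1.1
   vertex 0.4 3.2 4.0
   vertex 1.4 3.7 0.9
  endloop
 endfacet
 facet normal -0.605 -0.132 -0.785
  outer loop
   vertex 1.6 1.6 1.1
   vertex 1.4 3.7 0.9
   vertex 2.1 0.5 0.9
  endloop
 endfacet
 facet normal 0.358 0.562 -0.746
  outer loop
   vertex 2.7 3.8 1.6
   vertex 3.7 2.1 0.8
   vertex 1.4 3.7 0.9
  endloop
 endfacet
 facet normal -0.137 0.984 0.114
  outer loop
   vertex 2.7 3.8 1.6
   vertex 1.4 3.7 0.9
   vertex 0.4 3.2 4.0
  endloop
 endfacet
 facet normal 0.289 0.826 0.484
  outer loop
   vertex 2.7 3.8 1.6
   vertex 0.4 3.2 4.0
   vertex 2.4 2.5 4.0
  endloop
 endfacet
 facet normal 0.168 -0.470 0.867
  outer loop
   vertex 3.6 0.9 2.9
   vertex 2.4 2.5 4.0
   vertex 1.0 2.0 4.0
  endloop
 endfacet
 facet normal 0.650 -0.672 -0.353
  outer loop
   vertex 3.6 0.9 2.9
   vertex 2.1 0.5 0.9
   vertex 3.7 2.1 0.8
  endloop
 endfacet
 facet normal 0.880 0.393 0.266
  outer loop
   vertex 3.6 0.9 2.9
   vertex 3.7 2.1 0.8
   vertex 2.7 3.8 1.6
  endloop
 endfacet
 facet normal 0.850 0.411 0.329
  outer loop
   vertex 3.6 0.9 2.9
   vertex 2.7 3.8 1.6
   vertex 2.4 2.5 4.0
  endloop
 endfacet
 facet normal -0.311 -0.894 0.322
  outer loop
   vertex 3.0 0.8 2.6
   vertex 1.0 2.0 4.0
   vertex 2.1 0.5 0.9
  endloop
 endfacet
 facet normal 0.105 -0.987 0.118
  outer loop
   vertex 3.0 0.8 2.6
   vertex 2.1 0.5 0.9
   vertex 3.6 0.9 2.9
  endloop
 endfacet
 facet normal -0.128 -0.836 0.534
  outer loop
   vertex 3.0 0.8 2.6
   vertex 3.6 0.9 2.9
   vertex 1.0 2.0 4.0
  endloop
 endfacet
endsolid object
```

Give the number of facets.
16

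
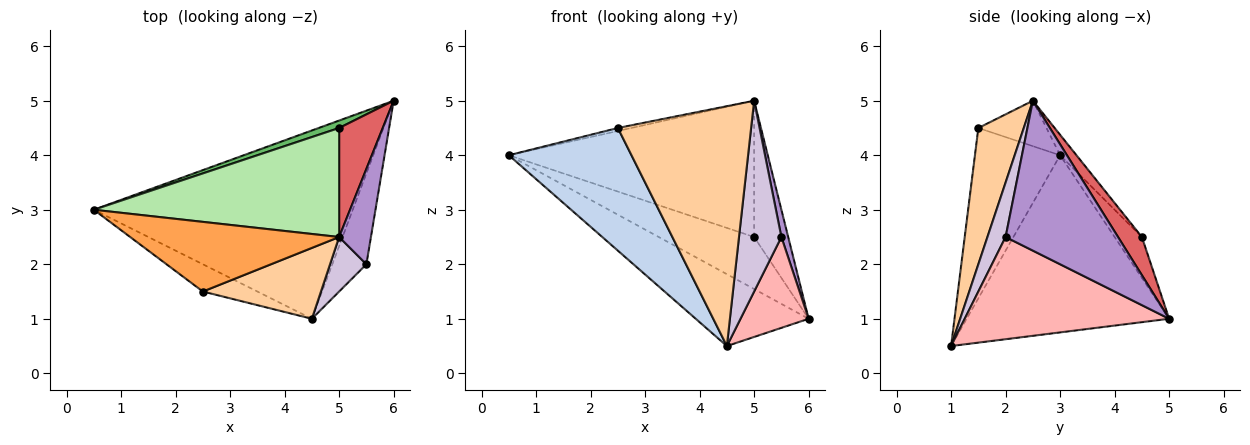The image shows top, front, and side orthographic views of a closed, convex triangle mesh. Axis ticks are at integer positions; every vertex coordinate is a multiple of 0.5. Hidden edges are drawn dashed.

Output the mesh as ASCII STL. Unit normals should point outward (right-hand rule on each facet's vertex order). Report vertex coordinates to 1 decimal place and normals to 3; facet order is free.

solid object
 facet normal -0.539 0.300 -0.787
  outer loop
   vertex 4.5 1.0 0.5
   vertex 0.5 3.0 4.0
   vertex 6.0 5.0 1.0
  endloop
 endfacet
 facet normal -0.561 -0.808 -0.180
  outer loop
   vertex 2.5 1.5 4.5
   vertex 0.5 3.0 4.0
   vertex 4.5 1.0 0.5
  endloop
 endfacet
 facet normal -0.212 0.042 0.976
  outer loop
   vertex 2.5 1.5 4.5
   vertex 5.0 2.5 5.0
   vertex 0.5 3.0 4.0
  endloop
 endfacet
 facet normal 0.311 -0.912 0.269
  outer loop
   vertex 2.5 1.5 4.5
   vertex 4.5 1.0 0.5
   vertex 5.0 2.5 5.0
  endloop
 endfacet
 facet normal -0.272 0.953 0.136
  outer loop
   vertex 5.0 4.5 2.5
   vertex 6.0 5.0 1.0
   vertex 0.5 3.0 4.0
  endloop
 endfacet
 facet normal -0.052 0.780 0.624
  outer loop
   vertex 5.0 4.5 2.5
   vertex 0.5 3.0 4.0
   vertex 5.0 2.5 5.0
  endloop
 endfacet
 facet normal 0.480 0.685 0.548
  outer loop
   vertex 5.0 4.5 2.5
   vertex 5.0 2.5 5.0
   vertex 6.0 5.0 1.0
  endloop
 endfacet
 facet normal 0.905 -0.302 -0.302
  outer loop
   vertex 5.5 2.0 2.5
   vertex 4.5 1.0 0.5
   vertex 6.0 5.0 1.0
  endloop
 endfacet
 facet normal 0.977 -0.059 0.207
  outer loop
   vertex 5.5 2.0 2.5
   vertex 6.0 5.0 1.0
   vertex 5.0 2.5 5.0
  endloop
 endfacet
 facet normal 0.381 -0.889 0.254
  outer loop
   vertex 5.5 2.0 2.5
   vertex 5.0 2.5 5.0
   vertex 4.5 1.0 0.5
  endloop
 endfacet
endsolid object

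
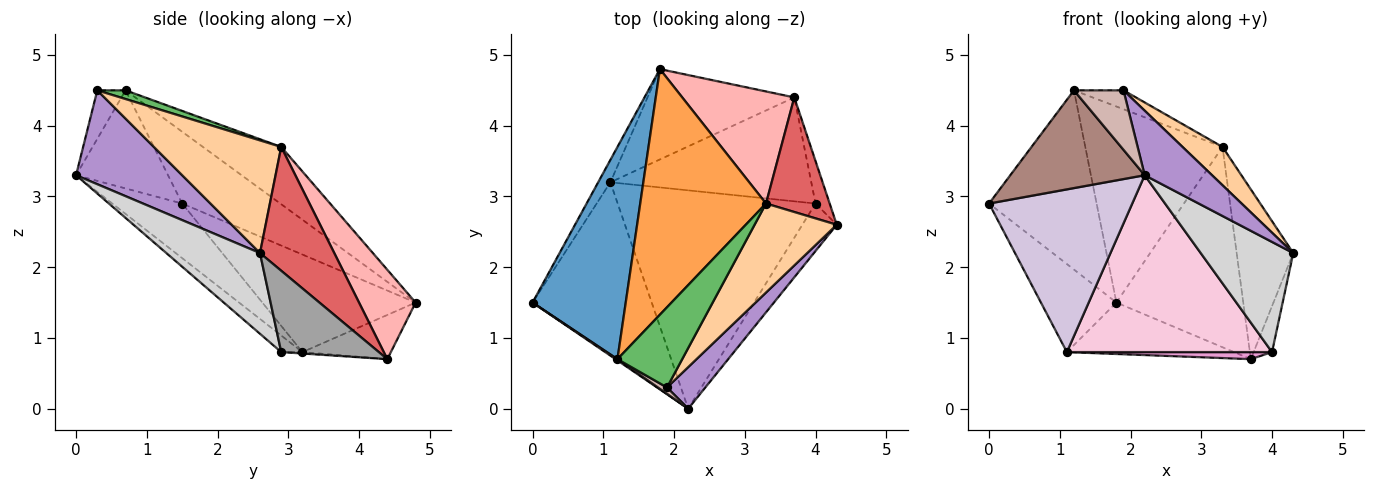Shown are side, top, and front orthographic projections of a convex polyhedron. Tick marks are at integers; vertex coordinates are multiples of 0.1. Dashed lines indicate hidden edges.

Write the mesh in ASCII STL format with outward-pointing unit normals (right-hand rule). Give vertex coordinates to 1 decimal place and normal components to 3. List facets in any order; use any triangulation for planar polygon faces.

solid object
 facet normal -0.507 0.556 0.658
  outer loop
   vertex 1.2 0.7 4.5
   vertex 1.8 4.8 1.5
   vertex 0.0 1.5 2.9
  endloop
 endfacet
 facet normal -0.892 0.439 -0.112
  outer loop
   vertex 1.1 3.2 0.8
   vertex 0.0 1.5 2.9
   vertex 1.8 4.8 1.5
  endloop
 endfacet
 facet normal -0.335 0.588 0.736
  outer loop
   vertex 3.3 2.9 3.7
   vertex 1.8 4.8 1.5
   vertex 1.2 0.7 4.5
  endloop
 endfacet
 facet normal 0.783 -0.246 0.571
  outer loop
   vertex 3.3 2.9 3.7
   vertex 1.9 0.3 4.5
   vertex 4.3 2.6 2.2
  endloop
 endfacet
 facet normal 0.130 0.227 0.965
  outer loop
   vertex 3.3 2.9 3.7
   vertex 1.2 0.7 4.5
   vertex 1.9 0.3 4.5
  endloop
 endfacet
 facet normal -0.253 0.479 -0.841
  outer loop
   vertex 3.7 4.4 0.7
   vertex 1.1 3.2 0.8
   vertex 1.8 4.8 1.5
  endloop
 endfacet
 facet normal 0.736 0.561 0.379
  outer loop
   vertex 3.7 4.4 0.7
   vertex 3.3 2.9 3.7
   vertex 4.3 2.6 2.2
  endloop
 endfacet
 facet normal 0.363 0.813 0.455
  outer loop
   vertex 3.7 4.4 0.7
   vertex 1.8 4.8 1.5
   vertex 3.3 2.9 3.7
  endloop
 endfacet
 facet normal 0.798 -0.507 0.326
  outer loop
   vertex 2.2 0.0 3.3
   vertex 4.3 2.6 2.2
   vertex 1.9 0.3 4.5
  endloop
 endfacet
 facet normal -0.317 -0.649 -0.691
  outer loop
   vertex 2.2 0.0 3.3
   vertex 0.0 1.5 2.9
   vertex 1.1 3.2 0.8
  endloop
 endfacet
 facet normal -0.565 -0.825 0.011
  outer loop
   vertex 2.2 0.0 3.3
   vertex 1.2 0.7 4.5
   vertex 0.0 1.5 2.9
  endloop
 endfacet
 facet normal -0.494 -0.865 0.093
  outer loop
   vertex 2.2 0.0 3.3
   vertex 1.9 0.3 4.5
   vertex 1.2 0.7 4.5
  endloop
 endfacet
 facet normal -0.007 -0.068 -0.998
  outer loop
   vertex 4.0 2.9 0.8
   vertex 1.1 3.2 0.8
   vertex 3.7 4.4 0.7
  endloop
 endfacet
 facet normal -0.065 -0.628 -0.775
  outer loop
   vertex 4.0 2.9 0.8
   vertex 2.2 0.0 3.3
   vertex 1.1 3.2 0.8
  endloop
 endfacet
 facet normal 0.969 0.183 -0.168
  outer loop
   vertex 4.0 2.9 0.8
   vertex 3.7 4.4 0.7
   vertex 4.3 2.6 2.2
  endloop
 endfacet
 facet normal 0.681 -0.673 -0.290
  outer loop
   vertex 4.0 2.9 0.8
   vertex 4.3 2.6 2.2
   vertex 2.2 0.0 3.3
  endloop
 endfacet
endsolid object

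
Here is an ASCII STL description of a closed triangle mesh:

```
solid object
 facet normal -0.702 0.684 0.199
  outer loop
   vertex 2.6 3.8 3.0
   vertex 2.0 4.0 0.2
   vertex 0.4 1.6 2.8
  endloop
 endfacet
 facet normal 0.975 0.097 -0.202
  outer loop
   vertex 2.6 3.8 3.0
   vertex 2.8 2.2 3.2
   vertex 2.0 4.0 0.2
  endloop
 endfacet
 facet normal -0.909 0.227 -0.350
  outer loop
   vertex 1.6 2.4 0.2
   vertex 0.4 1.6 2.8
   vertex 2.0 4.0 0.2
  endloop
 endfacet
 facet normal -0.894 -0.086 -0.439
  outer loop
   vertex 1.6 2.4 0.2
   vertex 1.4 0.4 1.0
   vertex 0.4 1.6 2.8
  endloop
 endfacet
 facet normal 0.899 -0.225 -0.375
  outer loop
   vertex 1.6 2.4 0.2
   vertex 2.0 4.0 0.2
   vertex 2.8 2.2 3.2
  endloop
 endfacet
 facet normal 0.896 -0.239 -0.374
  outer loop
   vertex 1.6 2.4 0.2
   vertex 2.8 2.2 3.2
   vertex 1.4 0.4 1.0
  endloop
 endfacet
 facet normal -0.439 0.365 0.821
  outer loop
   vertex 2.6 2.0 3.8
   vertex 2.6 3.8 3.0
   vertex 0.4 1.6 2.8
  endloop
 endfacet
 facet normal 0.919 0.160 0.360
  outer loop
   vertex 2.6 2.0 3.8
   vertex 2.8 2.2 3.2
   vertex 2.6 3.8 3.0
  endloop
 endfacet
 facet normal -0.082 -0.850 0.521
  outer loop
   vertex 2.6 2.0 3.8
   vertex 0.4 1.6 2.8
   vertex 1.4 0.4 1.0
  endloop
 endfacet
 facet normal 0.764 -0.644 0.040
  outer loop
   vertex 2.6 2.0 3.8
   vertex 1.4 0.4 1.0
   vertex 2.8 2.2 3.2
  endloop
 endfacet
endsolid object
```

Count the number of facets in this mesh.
10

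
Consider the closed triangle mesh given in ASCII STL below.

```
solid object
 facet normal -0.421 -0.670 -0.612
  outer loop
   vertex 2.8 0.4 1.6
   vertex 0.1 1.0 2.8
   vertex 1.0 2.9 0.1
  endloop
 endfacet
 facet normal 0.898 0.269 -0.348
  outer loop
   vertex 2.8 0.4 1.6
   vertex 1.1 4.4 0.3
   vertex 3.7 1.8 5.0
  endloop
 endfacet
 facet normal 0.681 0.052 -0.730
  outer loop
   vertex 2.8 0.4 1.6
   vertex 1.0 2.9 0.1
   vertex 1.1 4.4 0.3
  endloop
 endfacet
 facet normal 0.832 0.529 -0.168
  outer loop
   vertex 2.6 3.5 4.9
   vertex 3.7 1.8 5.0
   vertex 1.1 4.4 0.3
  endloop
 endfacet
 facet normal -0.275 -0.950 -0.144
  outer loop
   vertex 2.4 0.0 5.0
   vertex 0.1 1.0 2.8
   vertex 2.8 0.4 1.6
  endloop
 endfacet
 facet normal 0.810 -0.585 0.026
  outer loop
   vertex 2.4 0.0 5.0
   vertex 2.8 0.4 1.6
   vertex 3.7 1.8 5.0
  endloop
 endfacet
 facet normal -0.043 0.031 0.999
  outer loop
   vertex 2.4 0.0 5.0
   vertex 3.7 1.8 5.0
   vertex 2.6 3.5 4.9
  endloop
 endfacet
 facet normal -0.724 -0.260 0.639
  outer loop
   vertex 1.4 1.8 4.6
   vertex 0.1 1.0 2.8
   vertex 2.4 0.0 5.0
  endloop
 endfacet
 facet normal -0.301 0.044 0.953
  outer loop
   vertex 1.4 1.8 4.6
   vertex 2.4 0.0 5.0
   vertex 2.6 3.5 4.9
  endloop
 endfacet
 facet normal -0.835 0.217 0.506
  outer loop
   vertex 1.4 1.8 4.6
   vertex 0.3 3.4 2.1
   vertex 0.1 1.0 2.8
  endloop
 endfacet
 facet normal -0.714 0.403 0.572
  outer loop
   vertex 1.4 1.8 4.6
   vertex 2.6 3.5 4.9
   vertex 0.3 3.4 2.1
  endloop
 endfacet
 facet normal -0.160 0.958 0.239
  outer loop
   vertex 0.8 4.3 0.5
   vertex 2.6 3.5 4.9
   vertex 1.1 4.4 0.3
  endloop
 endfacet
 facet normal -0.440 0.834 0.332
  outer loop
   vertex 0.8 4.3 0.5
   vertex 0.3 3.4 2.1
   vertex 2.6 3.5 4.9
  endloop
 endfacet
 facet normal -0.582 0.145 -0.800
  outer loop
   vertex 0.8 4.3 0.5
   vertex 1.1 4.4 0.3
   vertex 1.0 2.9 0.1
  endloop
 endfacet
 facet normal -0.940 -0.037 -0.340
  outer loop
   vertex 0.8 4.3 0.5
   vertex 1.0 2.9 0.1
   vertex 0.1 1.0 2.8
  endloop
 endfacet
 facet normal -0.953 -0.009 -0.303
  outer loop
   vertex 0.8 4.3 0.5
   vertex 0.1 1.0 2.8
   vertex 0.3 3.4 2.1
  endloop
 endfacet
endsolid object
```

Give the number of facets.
16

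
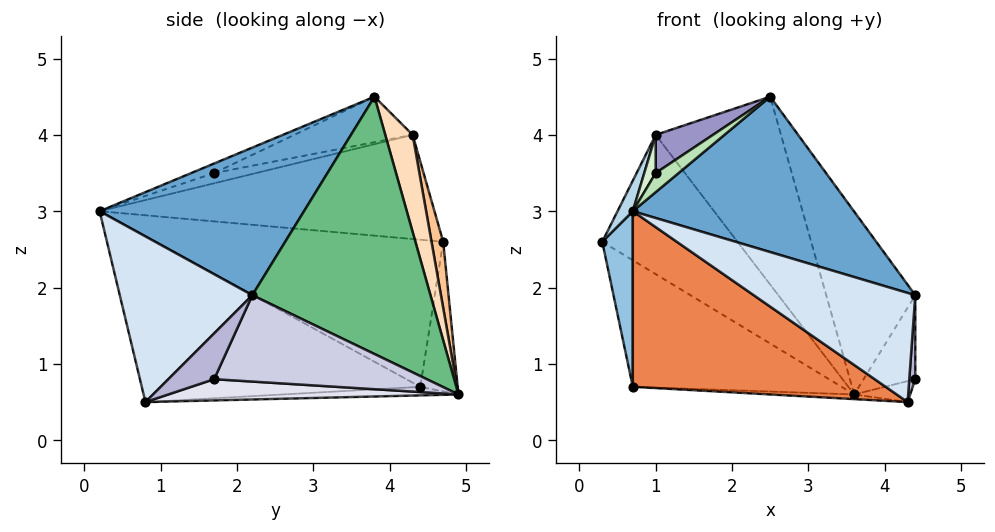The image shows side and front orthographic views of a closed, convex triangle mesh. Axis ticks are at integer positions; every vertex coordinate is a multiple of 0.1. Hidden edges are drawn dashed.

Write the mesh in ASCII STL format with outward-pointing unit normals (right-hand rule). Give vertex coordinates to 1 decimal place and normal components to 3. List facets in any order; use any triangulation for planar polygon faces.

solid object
 facet normal 0.493 -0.533 0.688
  outer loop
   vertex 2.5 3.8 4.5
   vertex 0.7 0.2 3.0
   vertex 4.4 2.2 1.9
  endloop
 endfacet
 facet normal -0.976 -0.104 -0.189
  outer loop
   vertex 0.7 4.4 0.7
   vertex 0.7 0.2 3.0
   vertex 0.3 4.7 2.6
  endloop
 endfacet
 facet normal -0.898 -0.041 0.437
  outer loop
   vertex 1.0 4.3 4.0
   vertex 0.3 4.7 2.6
   vertex 0.7 0.2 3.0
  endloop
 endfacet
 facet normal 0.513 -0.625 0.588
  outer loop
   vertex 4.3 0.8 0.5
   vertex 4.4 2.2 1.9
   vertex 0.7 0.2 3.0
  endloop
 endfacet
 facet normal -0.468 -0.425 -0.775
  outer loop
   vertex 4.3 0.8 0.5
   vertex 0.7 0.2 3.0
   vertex 0.7 4.4 0.7
  endloop
 endfacet
 facet normal -0.173 0.967 -0.189
  outer loop
   vertex 3.6 4.9 0.6
   vertex 0.7 4.4 0.7
   vertex 0.3 4.7 2.6
  endloop
 endfacet
 facet normal 0.084 0.968 0.235
  outer loop
   vertex 3.6 4.9 0.6
   vertex 0.3 4.7 2.6
   vertex 1.0 4.3 4.0
  endloop
 endfacet
 facet normal 0.203 0.926 0.318
  outer loop
   vertex 3.6 4.9 0.6
   vertex 1.0 4.3 4.0
   vertex 2.5 3.8 4.5
  endloop
 endfacet
 facet normal 0.837 0.418 0.354
  outer loop
   vertex 3.6 4.9 0.6
   vertex 2.5 3.8 4.5
   vertex 4.4 2.2 1.9
  endloop
 endfacet
 facet normal -0.038 0.018 -0.999
  outer loop
   vertex 3.6 4.9 0.6
   vertex 4.3 0.8 0.5
   vertex 0.7 4.4 0.7
  endloop
 endfacet
 facet normal -0.259 -0.259 0.931
  outer loop
   vertex 1.0 1.7 3.5
   vertex 0.7 0.2 3.0
   vertex 2.5 3.8 4.5
  endloop
 endfacet
 facet normal -0.569 -0.155 0.807
  outer loop
   vertex 1.0 1.7 3.5
   vertex 1.0 4.3 4.0
   vertex 0.7 0.2 3.0
  endloop
 endfacet
 facet normal -0.364 -0.176 0.915
  outer loop
   vertex 1.0 1.7 3.5
   vertex 2.5 3.8 4.5
   vertex 1.0 4.3 4.0
  endloop
 endfacet
 facet normal 0.990 -0.130 0.059
  outer loop
   vertex 4.4 1.7 0.8
   vertex 4.4 2.2 1.9
   vertex 4.3 0.8 0.5
  endloop
 endfacet
 facet normal 0.966 0.235 -0.107
  outer loop
   vertex 4.4 1.7 0.8
   vertex 3.6 4.9 0.6
   vertex 4.4 2.2 1.9
  endloop
 endfacet
 facet normal 0.731 0.141 -0.667
  outer loop
   vertex 4.4 1.7 0.8
   vertex 4.3 0.8 0.5
   vertex 3.6 4.9 0.6
  endloop
 endfacet
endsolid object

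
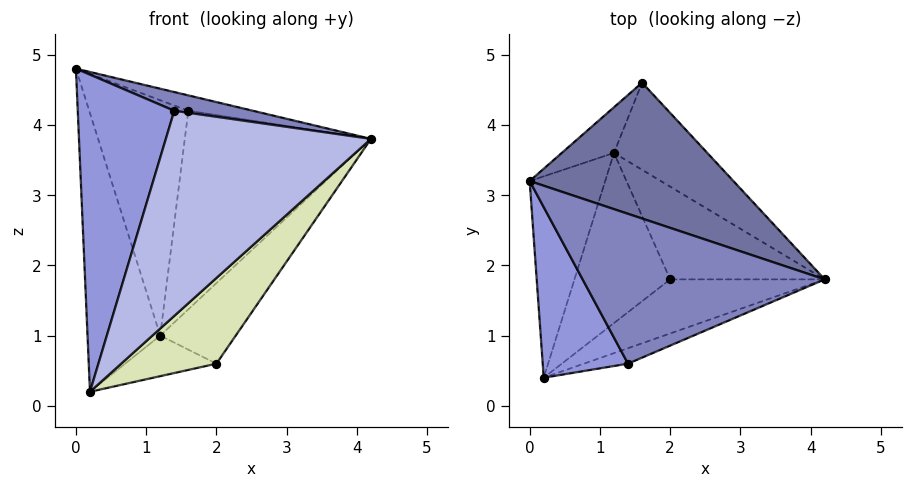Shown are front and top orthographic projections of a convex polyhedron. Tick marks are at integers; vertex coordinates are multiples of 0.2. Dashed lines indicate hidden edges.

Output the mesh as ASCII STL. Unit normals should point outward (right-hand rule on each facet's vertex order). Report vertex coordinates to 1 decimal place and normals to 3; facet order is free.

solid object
 facet normal 0.264 0.109 0.958
  outer loop
   vertex 1.6 4.6 4.2
   vertex 0.0 3.2 4.8
   vertex 4.2 1.8 3.8
  endloop
 endfacet
 facet normal 0.191 -0.122 0.974
  outer loop
   vertex 1.4 0.6 4.2
   vertex 4.2 1.8 3.8
   vertex 0.0 3.2 4.8
  endloop
 endfacet
 facet normal -0.820 -0.504 0.271
  outer loop
   vertex 1.4 0.6 4.2
   vertex 0.0 3.2 4.8
   vertex 0.2 0.4 0.2
  endloop
 endfacet
 facet normal 0.385 -0.920 -0.069
  outer loop
   vertex 1.4 0.6 4.2
   vertex 0.2 0.4 0.2
   vertex 4.2 1.8 3.8
  endloop
 endfacet
 facet normal -0.905 0.345 -0.249
  outer loop
   vertex 1.2 3.6 1.0
   vertex 0.2 0.4 0.2
   vertex 0.0 3.2 4.8
  endloop
 endfacet
 facet normal -0.681 0.719 -0.139
  outer loop
   vertex 1.2 3.6 1.0
   vertex 0.0 3.2 4.8
   vertex 1.6 4.6 4.2
  endloop
 endfacet
 facet normal 0.679 0.672 -0.295
  outer loop
   vertex 1.2 3.6 1.0
   vertex 1.6 4.6 4.2
   vertex 4.2 1.8 3.8
  endloop
 endfacet
 facet normal 0.613 -0.668 -0.422
  outer loop
   vertex 2.0 1.8 0.6
   vertex 4.2 1.8 3.8
   vertex 0.2 0.4 0.2
  endloop
 endfacet
 facet normal 0.739 0.442 -0.508
  outer loop
   vertex 2.0 1.8 0.6
   vertex 1.2 3.6 1.0
   vertex 4.2 1.8 3.8
  endloop
 endfacet
 facet normal 0.036 0.232 -0.972
  outer loop
   vertex 2.0 1.8 0.6
   vertex 0.2 0.4 0.2
   vertex 1.2 3.6 1.0
  endloop
 endfacet
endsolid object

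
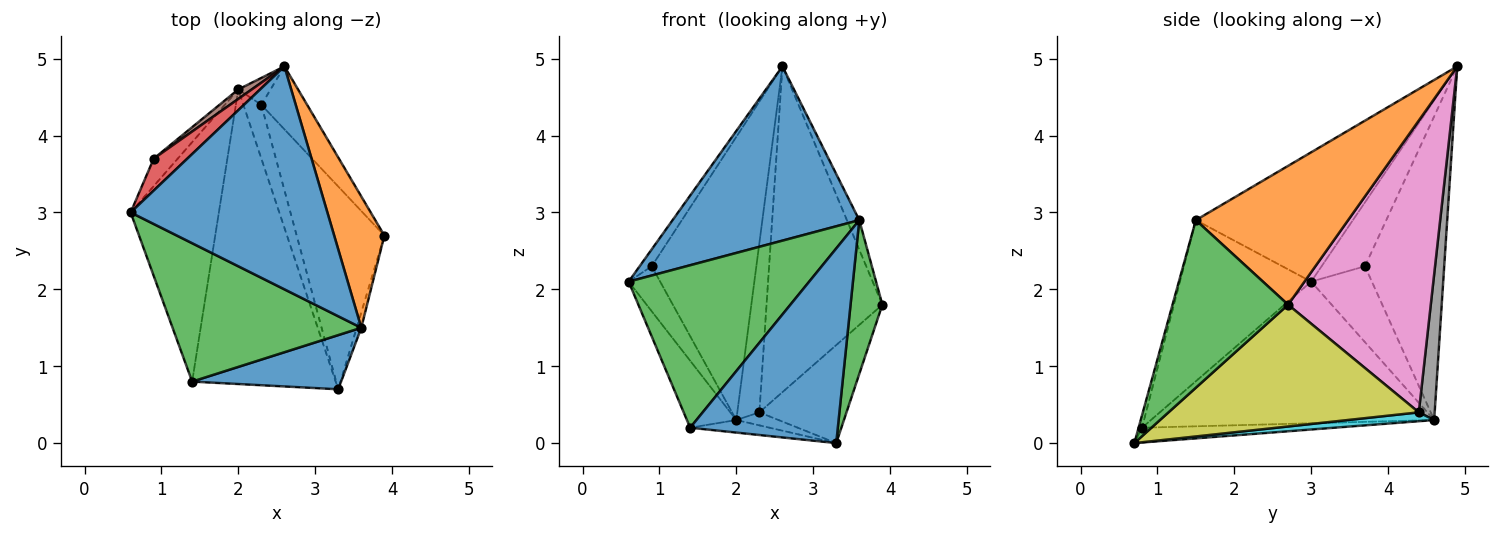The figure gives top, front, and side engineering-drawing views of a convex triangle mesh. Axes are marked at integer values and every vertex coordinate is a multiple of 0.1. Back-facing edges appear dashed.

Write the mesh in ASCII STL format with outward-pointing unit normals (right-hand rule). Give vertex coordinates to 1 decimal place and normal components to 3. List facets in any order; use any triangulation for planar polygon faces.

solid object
 facet normal -0.460 -0.547 0.700
  outer loop
   vertex 3.6 1.5 2.9
   vertex 2.6 4.9 4.9
   vertex 0.6 3.0 2.1
  endloop
 endfacet
 facet normal 0.938 0.076 0.339
  outer loop
   vertex 3.6 1.5 2.9
   vertex 3.9 2.7 1.8
   vertex 2.6 4.9 4.9
  endloop
 endfacet
 facet normal 0.964 -0.265 -0.027
  outer loop
   vertex 3.6 1.5 2.9
   vertex 3.3 0.7 0.0
   vertex 3.9 2.7 1.8
  endloop
 endfacet
 facet normal -0.860 0.239 0.452
  outer loop
   vertex 0.9 3.7 2.3
   vertex 0.6 3.0 2.1
   vertex 2.6 4.9 4.9
  endloop
 endfacet
 facet normal -0.855 0.443 -0.270
  outer loop
   vertex 0.9 3.7 2.3
   vertex 2.0 4.6 0.3
   vertex 0.6 3.0 2.1
  endloop
 endfacet
 facet normal -0.603 0.797 0.027
  outer loop
   vertex 0.9 3.7 2.3
   vertex 2.6 4.9 4.9
   vertex 2.0 4.6 0.3
  endloop
 endfacet
 facet normal 0.771 0.626 -0.121
  outer loop
   vertex 2.3 4.4 0.4
   vertex 2.6 4.9 4.9
   vertex 3.9 2.7 1.8
  endloop
 endfacet
 facet normal 0.579 0.805 -0.128
  outer loop
   vertex 2.3 4.4 0.4
   vertex 2.0 4.6 0.3
   vertex 2.6 4.9 4.9
  endloop
 endfacet
 facet normal 0.781 0.272 -0.562
  outer loop
   vertex 2.3 4.4 0.4
   vertex 3.9 2.7 1.8
   vertex 3.3 0.7 0.0
  endloop
 endfacet
 facet normal 0.433 0.212 -0.876
  outer loop
   vertex 2.3 4.4 0.4
   vertex 3.3 0.7 0.0
   vertex 2.0 4.6 0.3
  endloop
 endfacet
 facet normal -0.022 -0.963 0.268
  outer loop
   vertex 1.4 0.8 0.2
   vertex 3.3 0.7 0.0
   vertex 3.6 1.5 2.9
  endloop
 endfacet
 facet normal -0.102 0.042 -0.994
  outer loop
   vertex 1.4 0.8 0.2
   vertex 2.0 4.6 0.3
   vertex 3.3 0.7 0.0
  endloop
 endfacet
 facet normal -0.484 -0.666 0.567
  outer loop
   vertex 1.4 0.8 0.2
   vertex 3.6 1.5 2.9
   vertex 0.6 3.0 2.1
  endloop
 endfacet
 facet normal -0.840 0.146 -0.523
  outer loop
   vertex 1.4 0.8 0.2
   vertex 0.6 3.0 2.1
   vertex 2.0 4.6 0.3
  endloop
 endfacet
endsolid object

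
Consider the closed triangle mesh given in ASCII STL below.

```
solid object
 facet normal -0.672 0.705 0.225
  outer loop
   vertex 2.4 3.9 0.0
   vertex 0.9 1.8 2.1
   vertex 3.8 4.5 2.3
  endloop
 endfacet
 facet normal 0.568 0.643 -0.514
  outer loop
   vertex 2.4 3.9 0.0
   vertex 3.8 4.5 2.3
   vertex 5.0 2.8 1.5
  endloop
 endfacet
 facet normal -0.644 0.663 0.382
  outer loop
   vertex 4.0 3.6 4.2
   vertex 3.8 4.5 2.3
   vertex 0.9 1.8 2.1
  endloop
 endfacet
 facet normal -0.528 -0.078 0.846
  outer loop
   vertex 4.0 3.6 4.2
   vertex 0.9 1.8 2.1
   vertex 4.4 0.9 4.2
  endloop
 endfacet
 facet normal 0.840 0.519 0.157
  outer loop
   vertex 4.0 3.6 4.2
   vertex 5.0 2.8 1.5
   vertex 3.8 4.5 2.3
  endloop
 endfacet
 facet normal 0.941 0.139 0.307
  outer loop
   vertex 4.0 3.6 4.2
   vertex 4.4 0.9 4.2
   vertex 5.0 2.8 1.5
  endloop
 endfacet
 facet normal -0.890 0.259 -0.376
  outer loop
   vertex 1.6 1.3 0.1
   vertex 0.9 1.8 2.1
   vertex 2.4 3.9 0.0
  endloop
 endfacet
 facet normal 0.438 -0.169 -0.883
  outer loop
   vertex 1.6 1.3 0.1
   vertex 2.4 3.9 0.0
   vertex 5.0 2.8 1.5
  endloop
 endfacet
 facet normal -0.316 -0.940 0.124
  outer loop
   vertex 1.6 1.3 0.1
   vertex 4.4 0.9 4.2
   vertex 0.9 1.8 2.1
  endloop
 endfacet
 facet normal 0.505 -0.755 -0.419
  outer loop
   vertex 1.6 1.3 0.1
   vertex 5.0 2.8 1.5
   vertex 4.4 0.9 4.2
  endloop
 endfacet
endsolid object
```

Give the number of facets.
10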